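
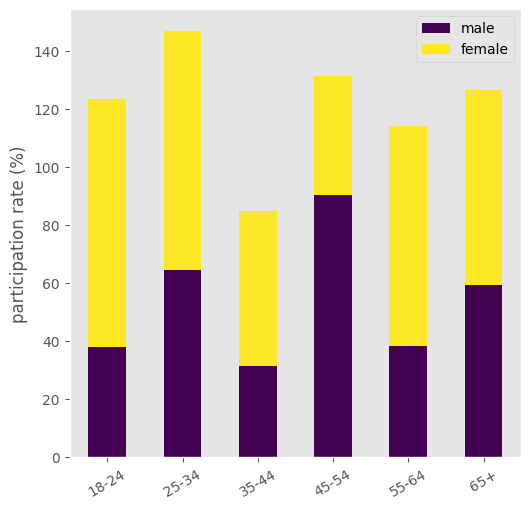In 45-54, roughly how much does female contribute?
female top ≈ 140, bottom ≈ 100; segment ≈ 40.

≈ 40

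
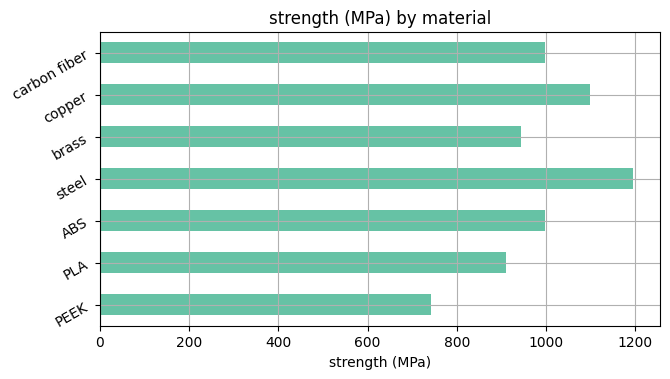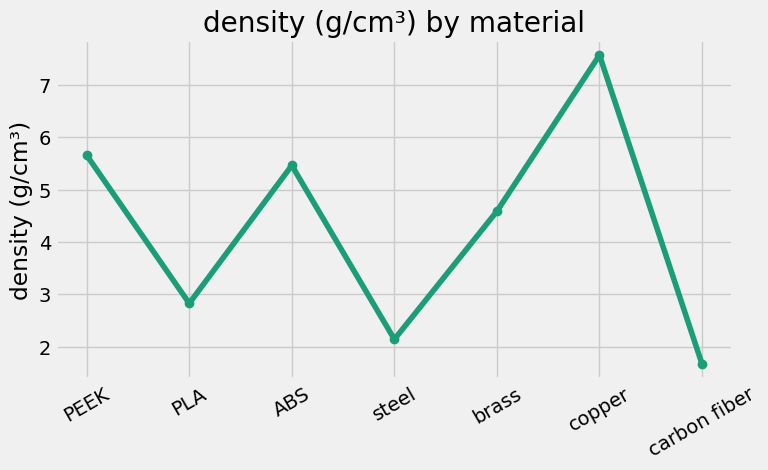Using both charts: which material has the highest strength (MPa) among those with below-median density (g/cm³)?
steel

Chart 2 median density (g/cm³) ≈ 5; below-median materials: PLA, steel, carbon fiber. Among those, steel has the highest strength (MPa) (≈ 1200).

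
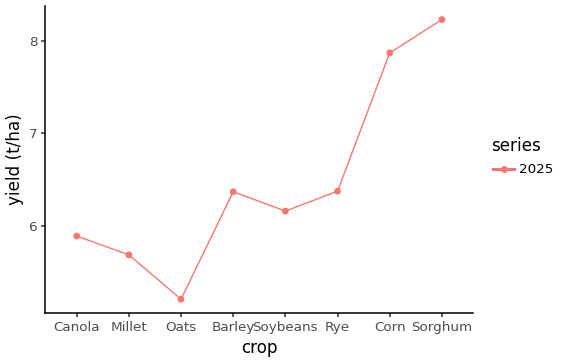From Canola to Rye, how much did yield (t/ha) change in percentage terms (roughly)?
Canola ≈ 6.0, Rye ≈ 6.5; (6.5 − 6.0) / 6.0 ≈ +8.3%.

≈ +8.3%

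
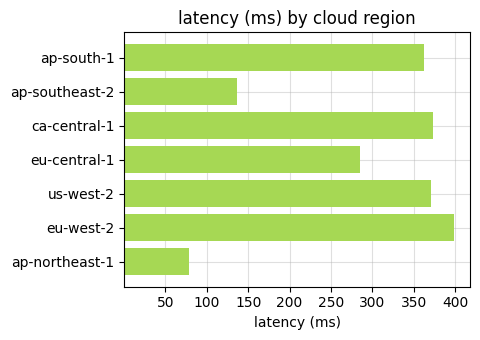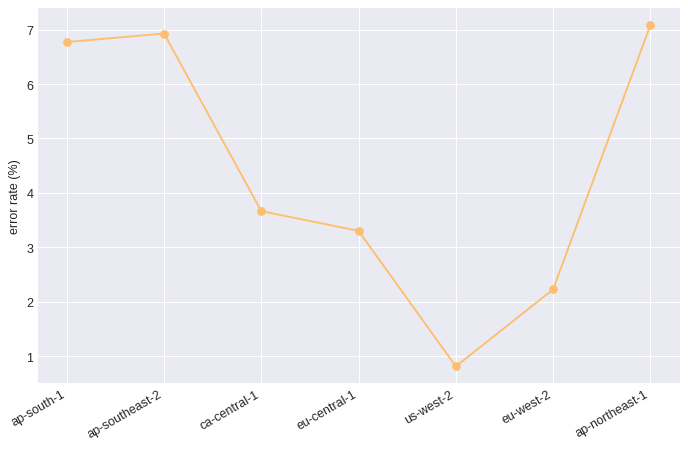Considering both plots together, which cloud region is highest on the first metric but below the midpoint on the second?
Chart 2 median error rate (%) ≈ 4; below-median cloud regions: eu-central-1, us-west-2, eu-west-2. Among those, eu-west-2 has the highest latency (ms) (≈ 400).

eu-west-2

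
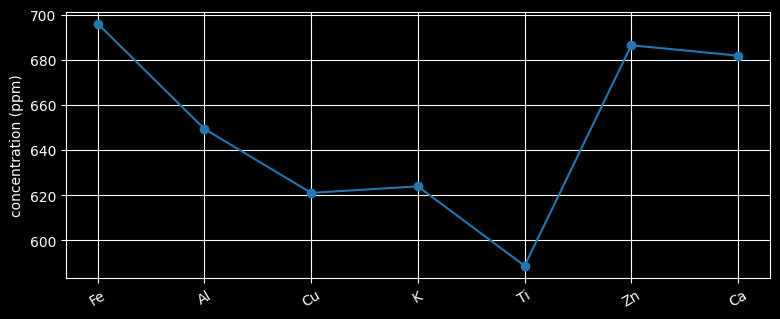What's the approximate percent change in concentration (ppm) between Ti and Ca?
Ti ≈ 590, Ca ≈ 680; (680 − 590) / 590 ≈ +15.3%.

≈ +15.3%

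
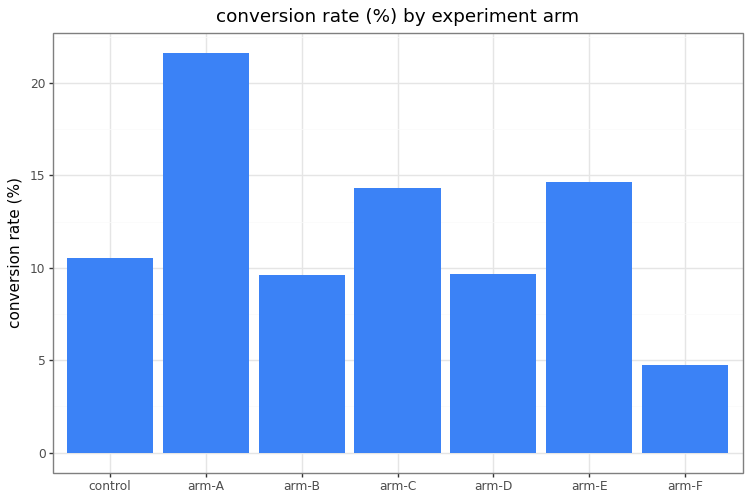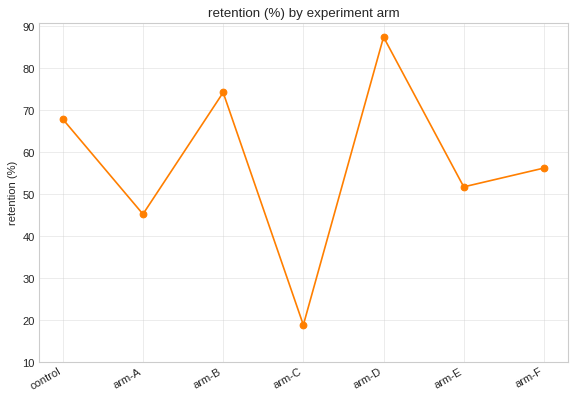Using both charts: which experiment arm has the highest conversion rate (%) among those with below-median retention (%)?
Chart 2 median retention (%) ≈ 60; below-median experiment arms: arm-A, arm-C, arm-E. Among those, arm-A has the highest conversion rate (%) (≈ 22).

arm-A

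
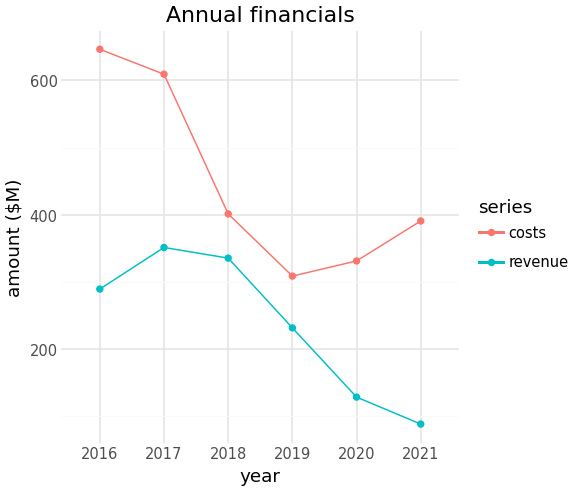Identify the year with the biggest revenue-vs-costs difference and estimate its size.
2016: revenue ≈ 300, costs ≈ 650 → gap ≈ 350. Next-largest (2021) is only ≈ 300.

2016, ≈ 350 $M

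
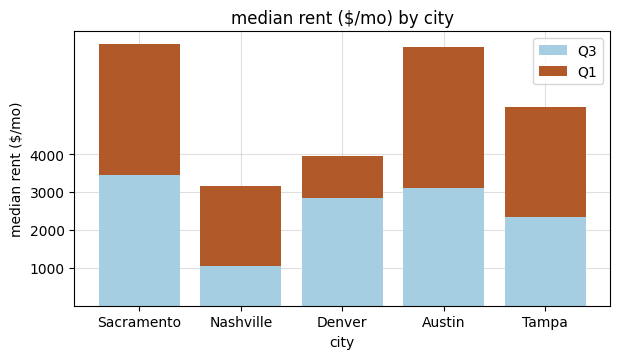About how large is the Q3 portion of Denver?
Q3 top ≈ 3000, bottom ≈ 0; segment ≈ 3000.

≈ 3000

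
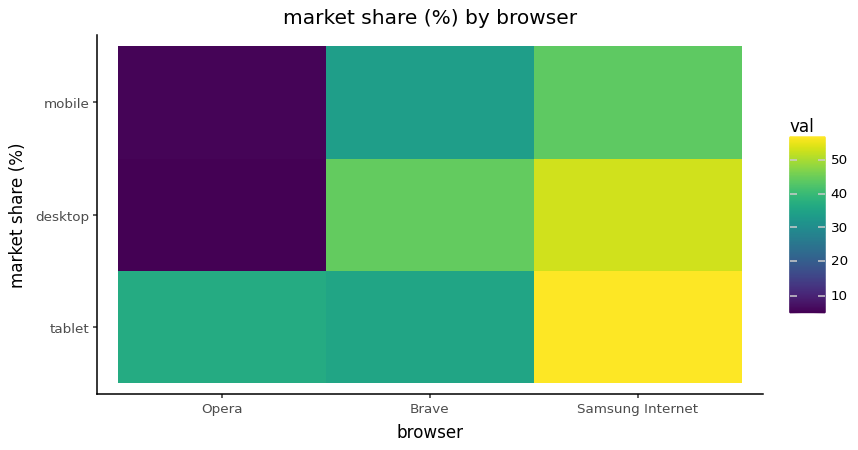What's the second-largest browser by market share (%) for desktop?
Top 3 for desktop: Samsung Internet ≈ 55, Brave ≈ 45, Opera ≈ 5.

Brave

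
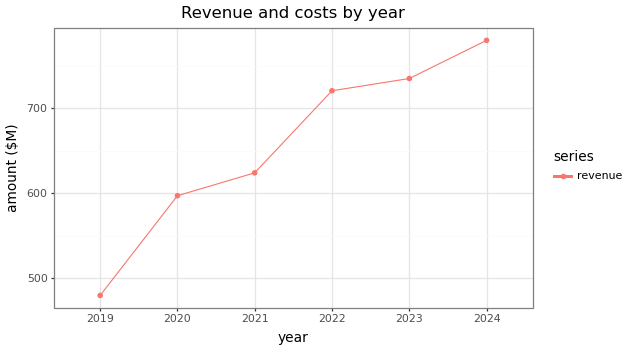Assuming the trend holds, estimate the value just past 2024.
≈ 850

Last three: 700, 750, 800 → slope ≈ 50/step → next ≈ 850.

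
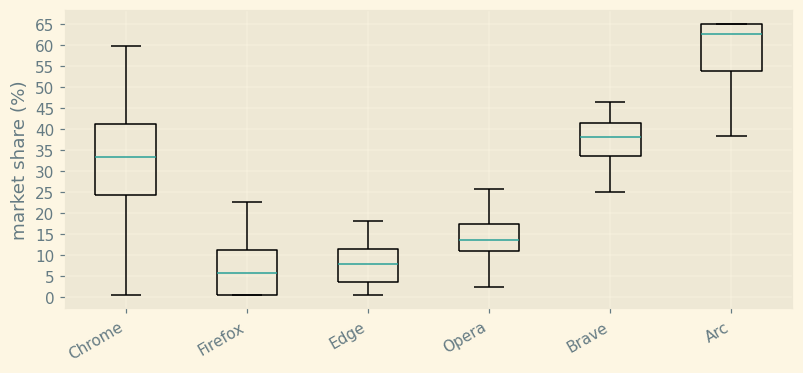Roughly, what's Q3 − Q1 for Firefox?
≈ 10

Q3 ≈ 10, Q1 ≈ 0; IQR ≈ 10.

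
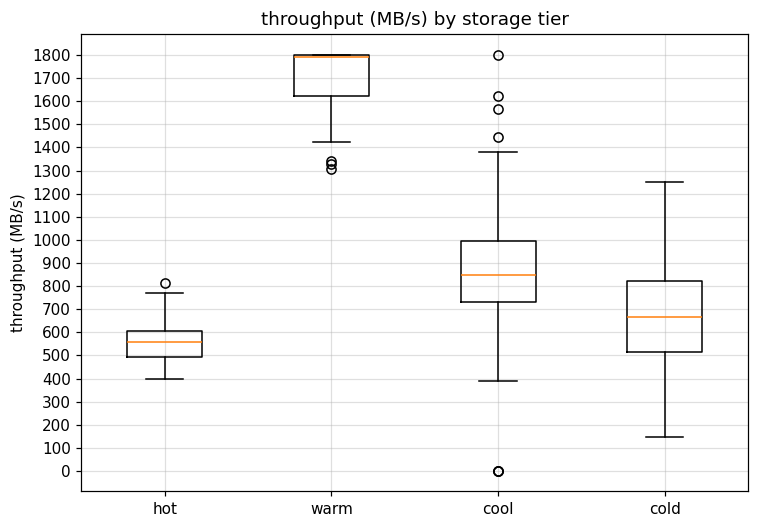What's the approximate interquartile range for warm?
Q3 ≈ 1800, Q1 ≈ 1600; IQR ≈ 200.

≈ 200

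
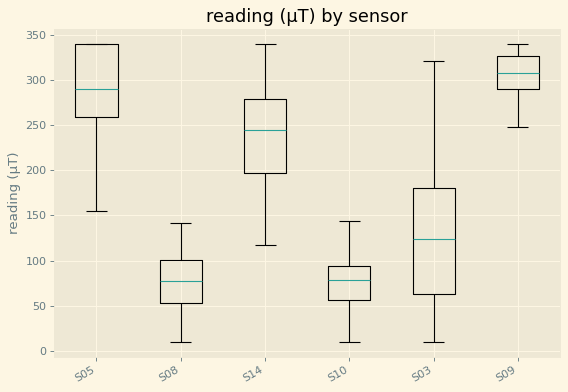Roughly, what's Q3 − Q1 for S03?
Q3 ≈ 175, Q1 ≈ 75; IQR ≈ 100.

≈ 100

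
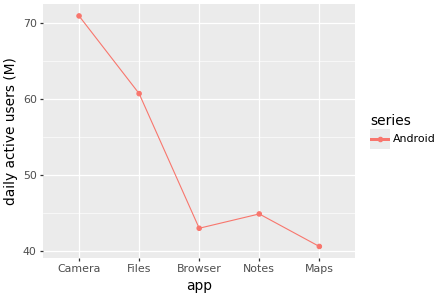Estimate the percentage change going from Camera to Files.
≈ -14.3%

Camera ≈ 70, Files ≈ 60; (60 − 70) / 70 ≈ -14.3%.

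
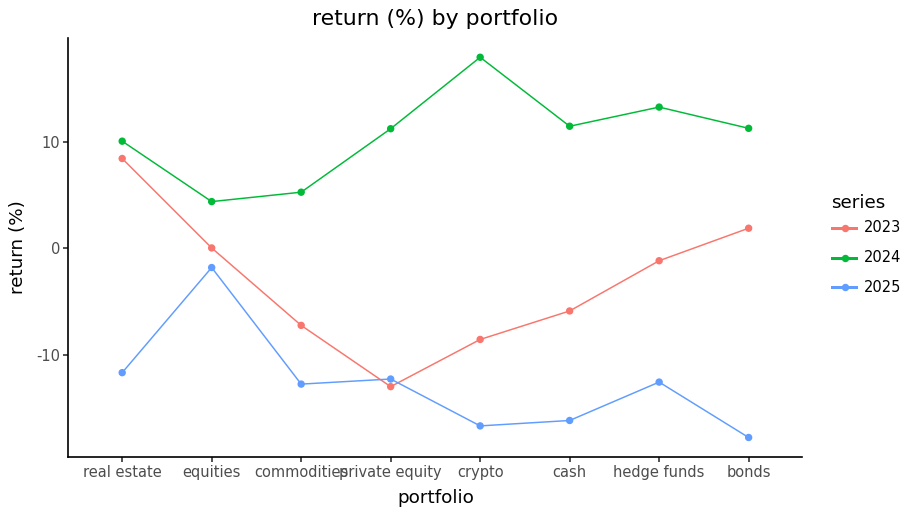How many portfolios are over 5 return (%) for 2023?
Above 5: real estate.

1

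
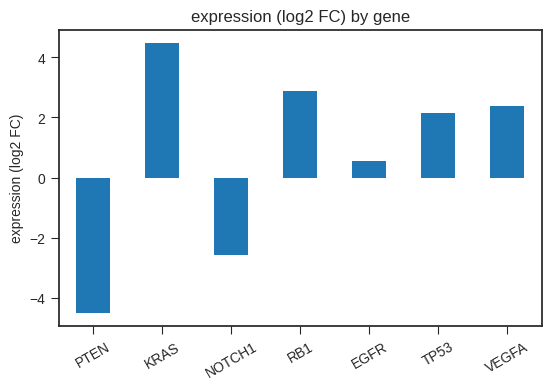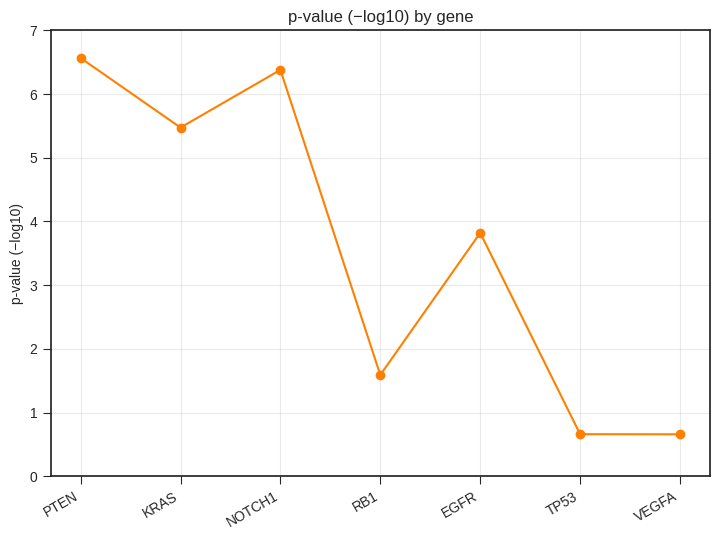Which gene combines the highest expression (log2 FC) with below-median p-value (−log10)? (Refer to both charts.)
RB1

Chart 2 median p-value (−log10) ≈ 4; below-median genes: RB1, TP53, VEGFA. Among those, RB1 has the highest expression (log2 FC) (≈ 3).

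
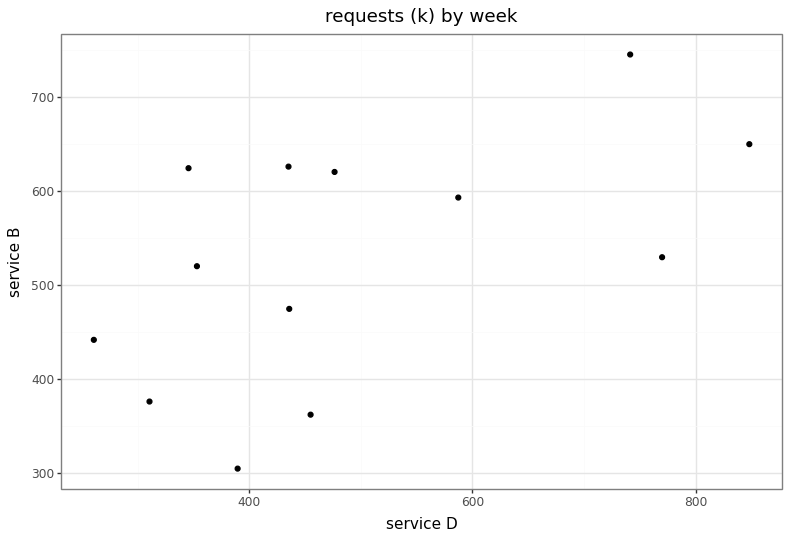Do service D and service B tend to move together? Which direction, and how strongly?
positive, moderate

Points are positively correlated; moderate (|r| ≈ 0.6).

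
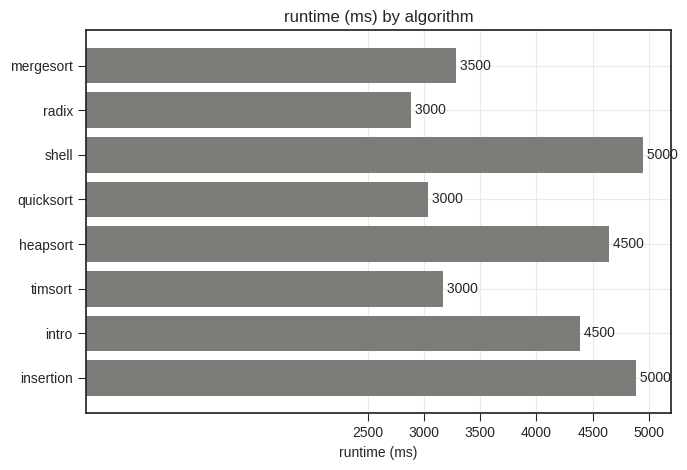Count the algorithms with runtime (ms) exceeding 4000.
4

Above 4000: shell, heapsort, intro, insertion.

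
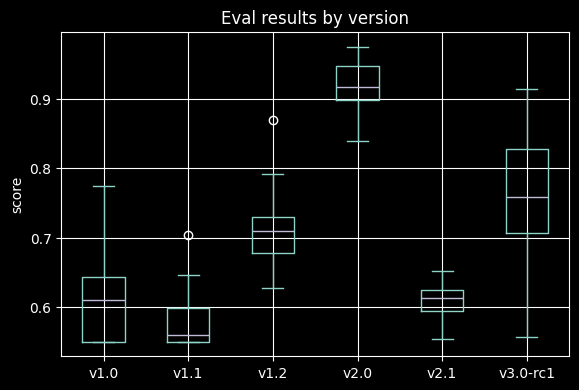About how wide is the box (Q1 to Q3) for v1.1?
Q3 ≈ 0.60, Q1 ≈ 0.55; IQR ≈ 0.05.

≈ 0.05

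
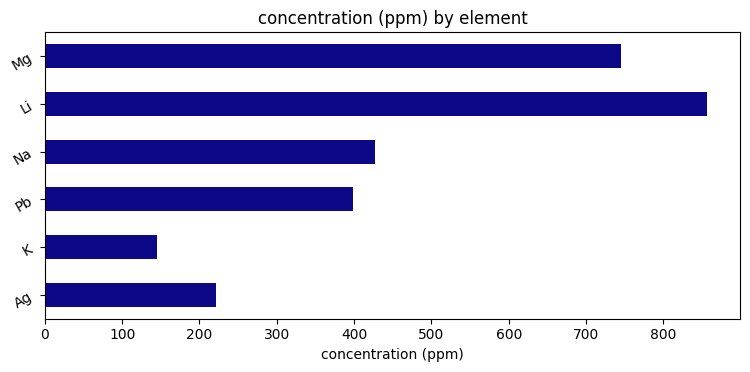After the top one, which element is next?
Mg

Top 3: Li ≈ 900, Mg ≈ 700, Na ≈ 400.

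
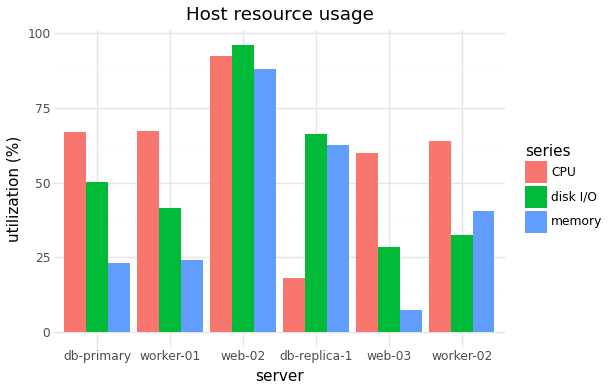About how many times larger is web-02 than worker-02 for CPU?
≈ 1.5×

web-02 ≈ 90, worker-02 ≈ 60; 90/60 ≈ 1.5.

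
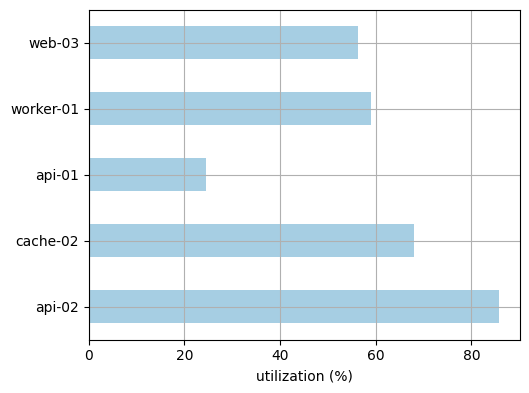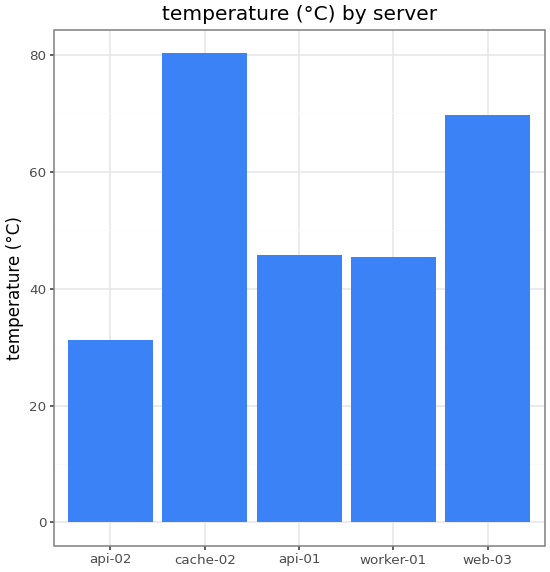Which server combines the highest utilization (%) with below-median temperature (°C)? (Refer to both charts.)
Chart 2 median temperature (°C) ≈ 50; below-median servers: api-02, worker-01. Among those, api-02 has the highest utilization (%) (≈ 90).

api-02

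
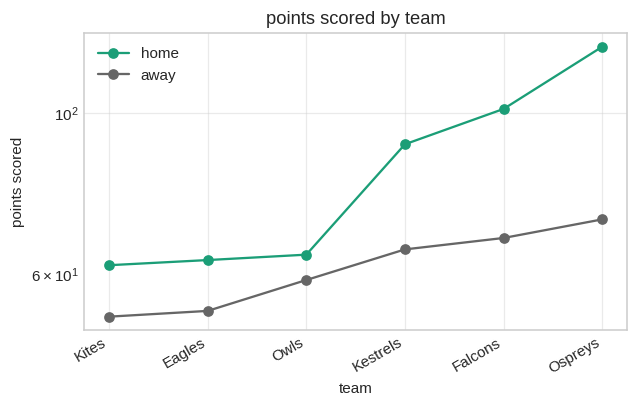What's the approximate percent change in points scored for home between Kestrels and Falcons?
≈ +11.1%

Kestrels ≈ 90, Falcons ≈ 100; (100 − 90) / 90 ≈ +11.1%.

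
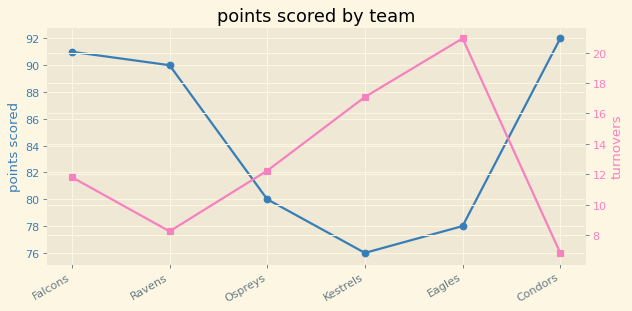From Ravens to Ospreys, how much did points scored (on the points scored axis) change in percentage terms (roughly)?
Ravens ≈ 90, Ospreys ≈ 80; (80 − 90) / 90 ≈ -11.1%.

≈ -11.1%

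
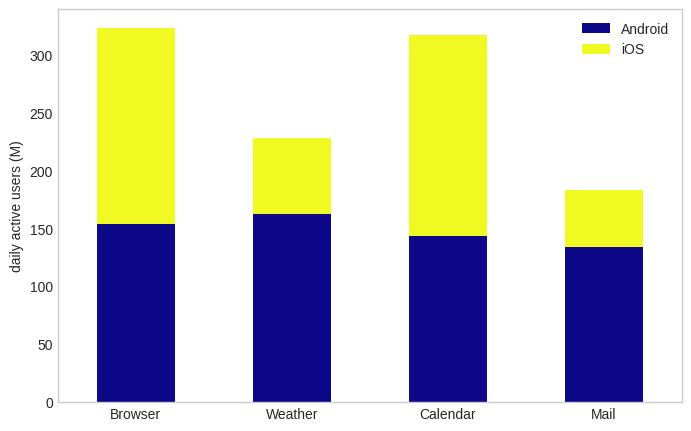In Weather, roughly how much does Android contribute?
≈ 150

Android top ≈ 150, bottom ≈ 0; segment ≈ 150.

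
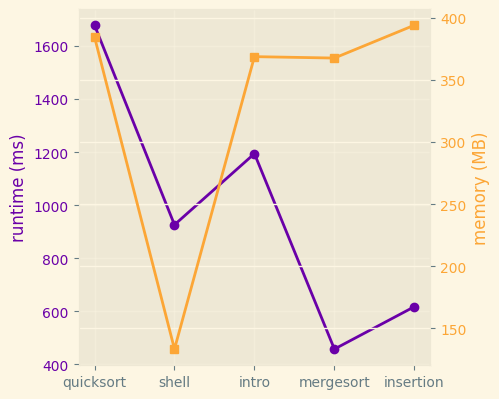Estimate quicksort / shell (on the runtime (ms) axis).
quicksort ≈ 1600, shell ≈ 1000; 1600/1000 ≈ 1.6.

≈ 1.6×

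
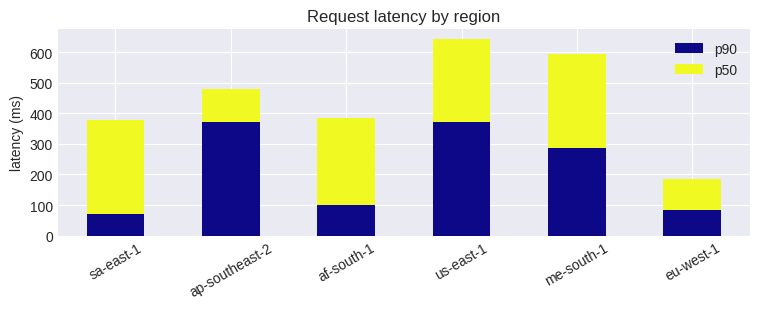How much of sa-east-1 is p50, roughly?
≈ 300

p50 top ≈ 400, bottom ≈ 100; segment ≈ 300.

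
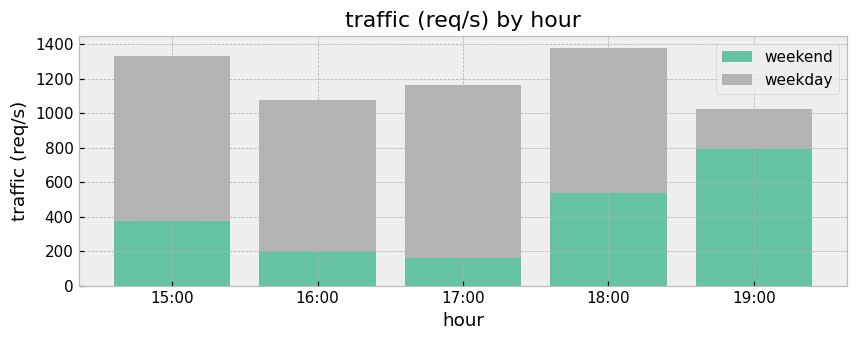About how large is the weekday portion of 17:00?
≈ 1000

weekday top ≈ 1200, bottom ≈ 200; segment ≈ 1000.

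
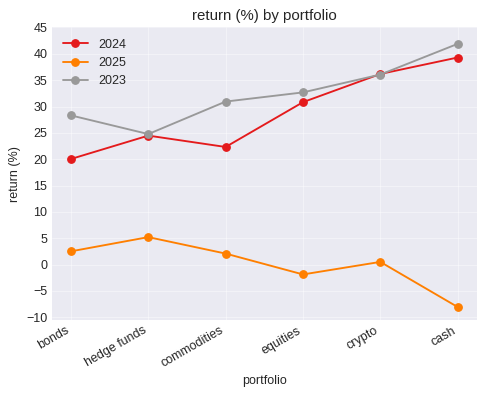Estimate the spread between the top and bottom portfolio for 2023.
Max cash ≈ 40, min hedge funds ≈ 25; range ≈ 15.

≈ 15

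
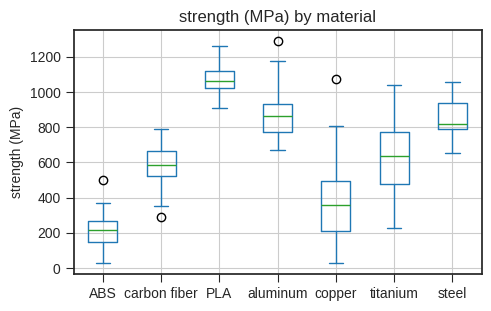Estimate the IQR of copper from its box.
Q3 ≈ 500, Q1 ≈ 200; IQR ≈ 300.

≈ 300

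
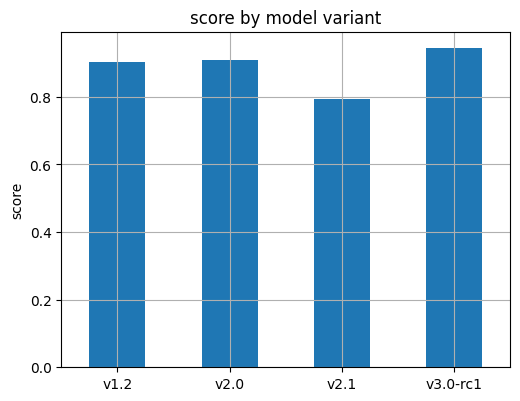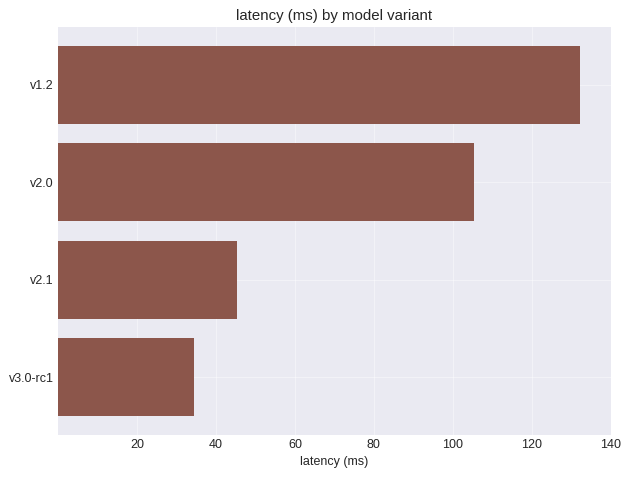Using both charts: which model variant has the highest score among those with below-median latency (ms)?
v3.0-rc1

Chart 2 median latency (ms) ≈ 80; below-median model variants: v2.1, v3.0-rc1. Among those, v3.0-rc1 has the highest score (≈ 0.9).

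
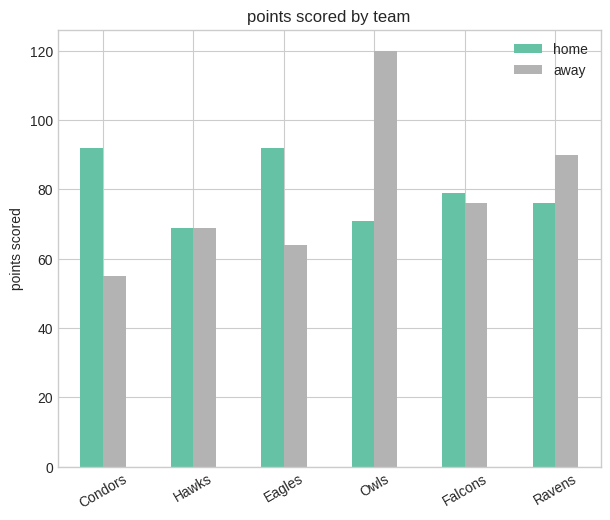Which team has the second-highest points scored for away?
Ravens

Top 3 for away: Owls ≈ 120, Ravens ≈ 90, Falcons ≈ 80.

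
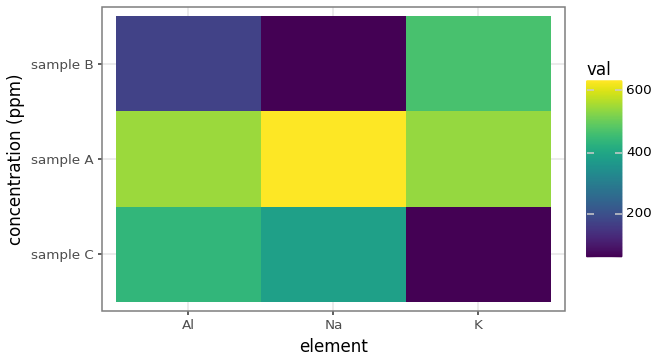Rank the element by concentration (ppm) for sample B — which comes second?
Al

Top 3 for sample B: K ≈ 450, Al ≈ 150, Na ≈ 50.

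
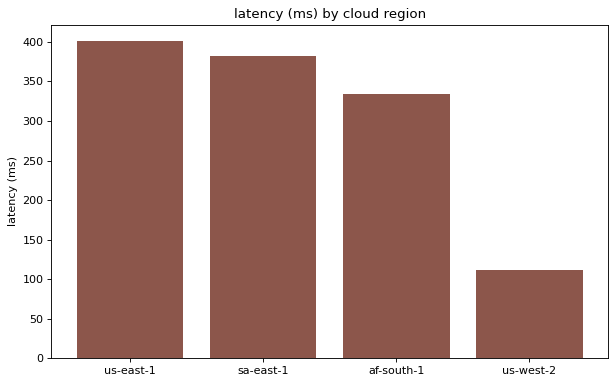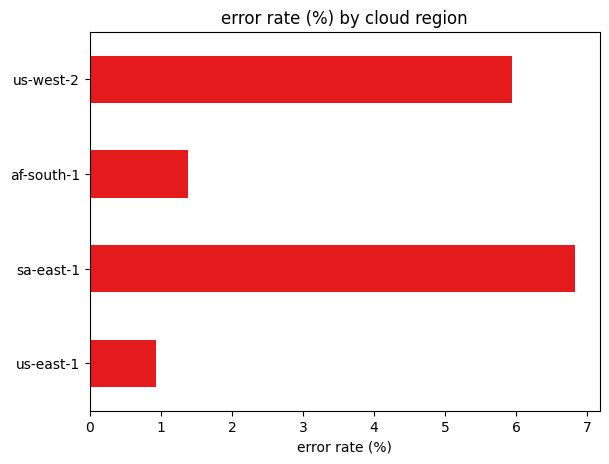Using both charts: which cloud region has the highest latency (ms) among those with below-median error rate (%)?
Chart 2 median error rate (%) ≈ 4; below-median cloud regions: us-east-1, af-south-1. Among those, us-east-1 has the highest latency (ms) (≈ 400).

us-east-1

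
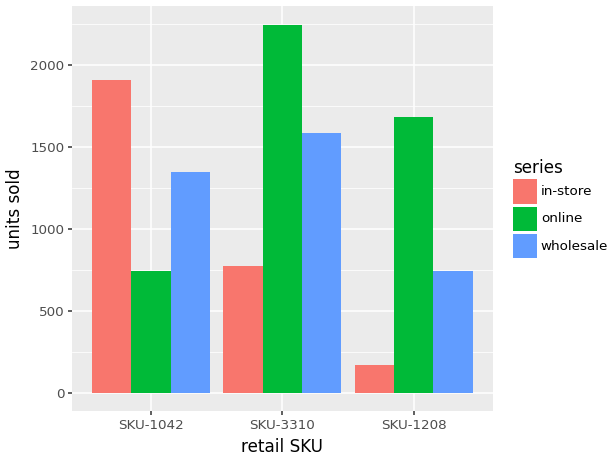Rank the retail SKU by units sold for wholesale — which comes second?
Top 3 for wholesale: SKU-3310 ≈ 1600, SKU-1042 ≈ 1400, SKU-1208 ≈ 800.

SKU-1042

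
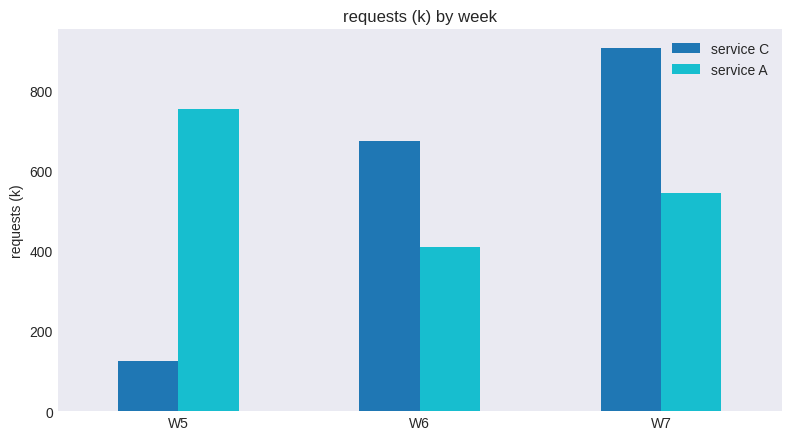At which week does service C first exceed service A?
W5: service C ≈ 100 vs service A ≈ 800 (not yet); W6: service C ≈ 700 vs service A ≈ 400 (first crossover).

W6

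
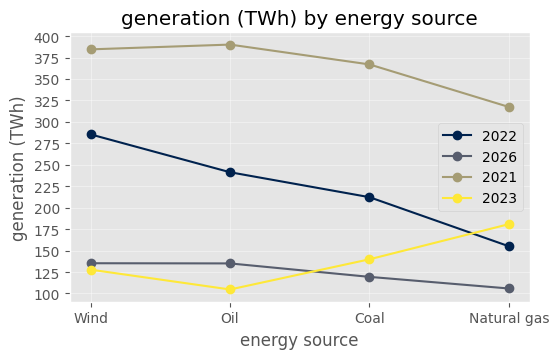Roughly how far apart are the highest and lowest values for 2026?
Max Wind ≈ 125, min Natural gas ≈ 100; range ≈ 25.

≈ 25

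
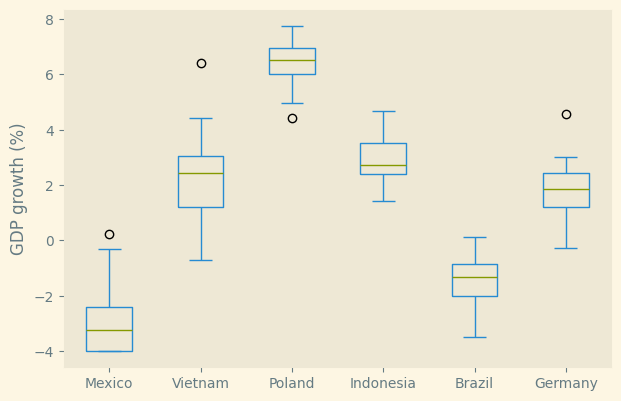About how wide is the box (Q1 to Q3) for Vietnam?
Q3 ≈ 3, Q1 ≈ 1; IQR ≈ 2.

≈ 2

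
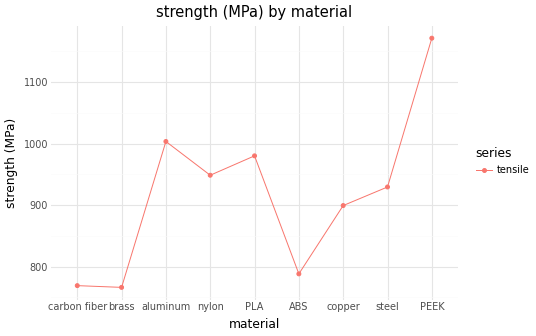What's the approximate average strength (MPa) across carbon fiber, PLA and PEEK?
(750 + 1000 + 1150) / 3 ≈ 967.

≈ 967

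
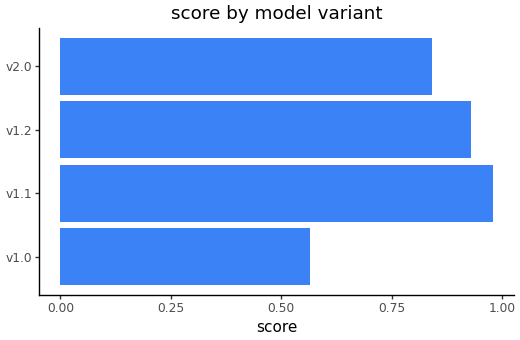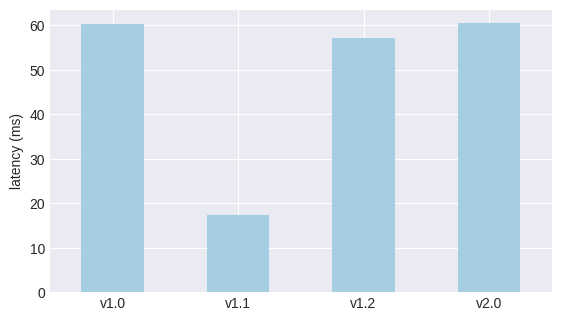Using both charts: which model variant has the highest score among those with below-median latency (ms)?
Chart 2 median latency (ms) ≈ 60; below-median model variants: v1.1, v1.2. Among those, v1.1 has the highest score (≈ 1).

v1.1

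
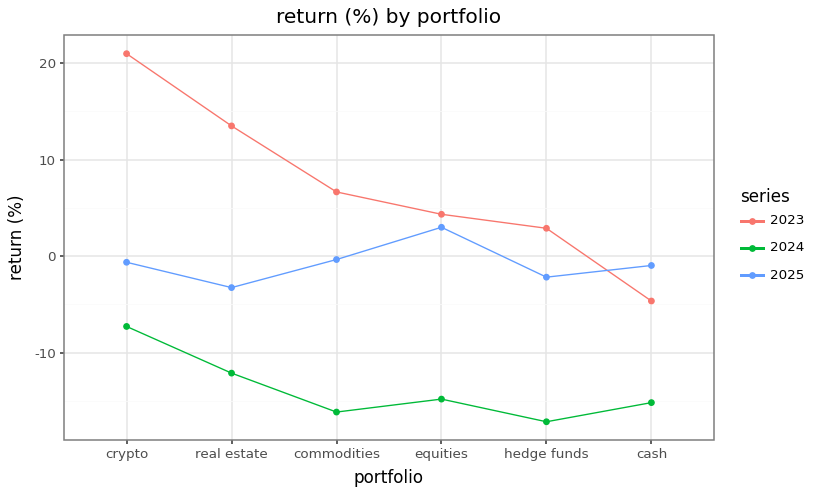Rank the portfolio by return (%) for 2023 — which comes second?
real estate

Top 3 for 2023: crypto ≈ 20, real estate ≈ 15, commodities ≈ 5.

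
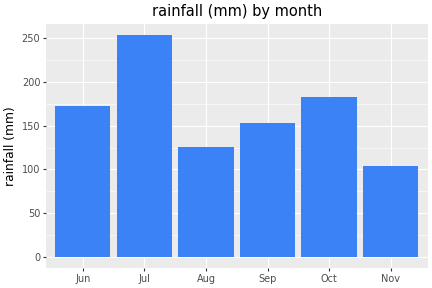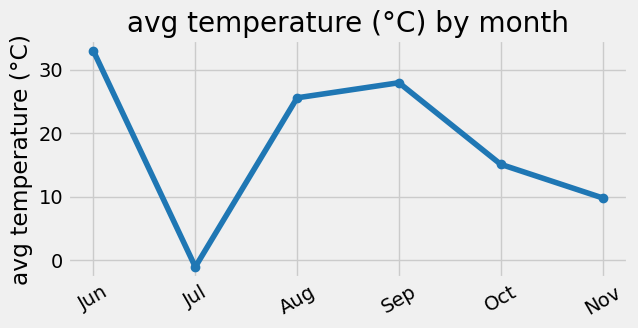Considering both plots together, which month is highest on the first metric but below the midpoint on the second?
Jul

Chart 2 median avg temperature (°C) ≈ 20; below-median months: Jul, Oct, Nov. Among those, Jul has the highest rainfall (mm) (≈ 250).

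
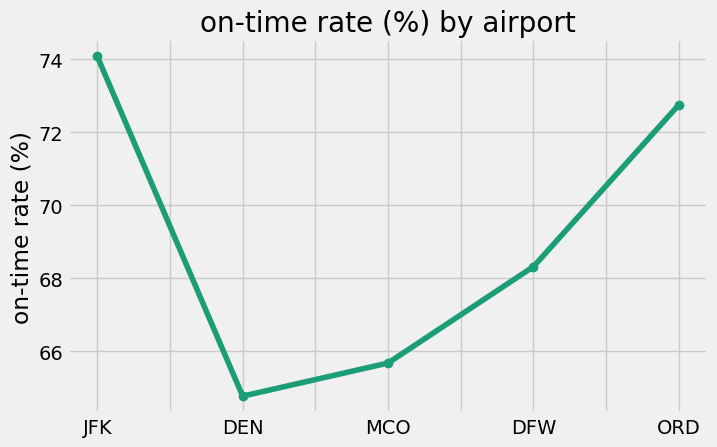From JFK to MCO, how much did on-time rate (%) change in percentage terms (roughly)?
≈ -10.8%

JFK ≈ 74, MCO ≈ 66; (66 − 74) / 74 ≈ -10.8%.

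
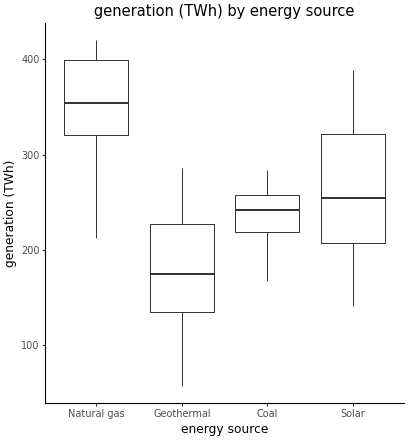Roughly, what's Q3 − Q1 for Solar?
Q3 ≈ 320, Q1 ≈ 200; IQR ≈ 120.

≈ 120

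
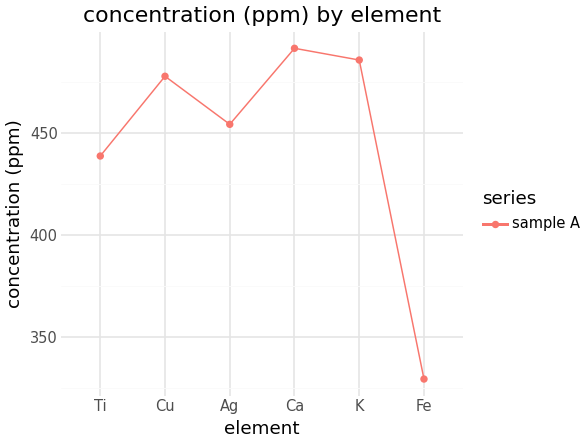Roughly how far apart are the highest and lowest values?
≈ 180

Max Ca ≈ 500, min Fe ≈ 320; range ≈ 180.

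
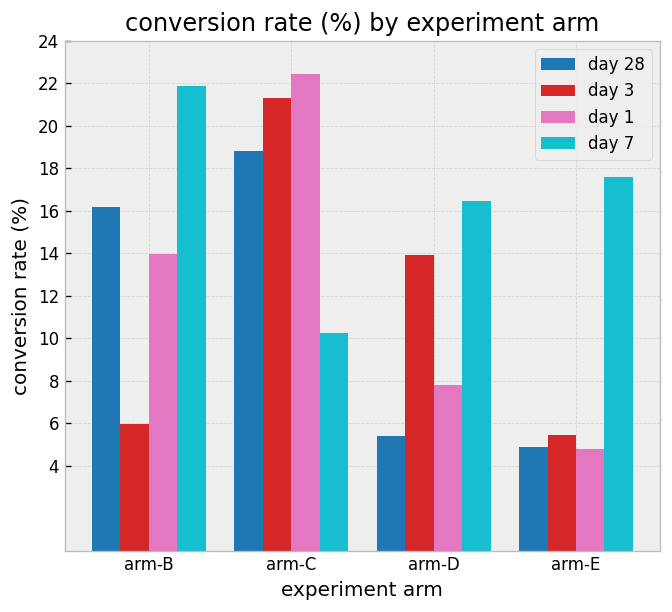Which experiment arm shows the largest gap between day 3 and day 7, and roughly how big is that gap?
arm-B: day 3 ≈ 6, day 7 ≈ 22 → gap ≈ 16. Next-largest (arm-E) is only ≈ 12.

arm-B, ≈ 16 %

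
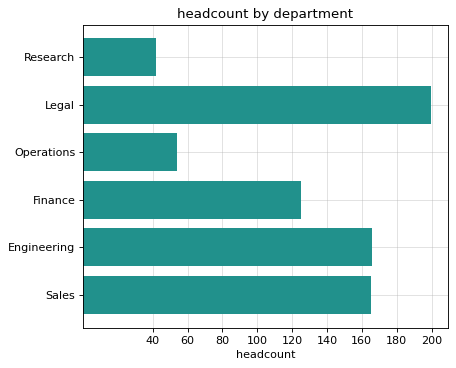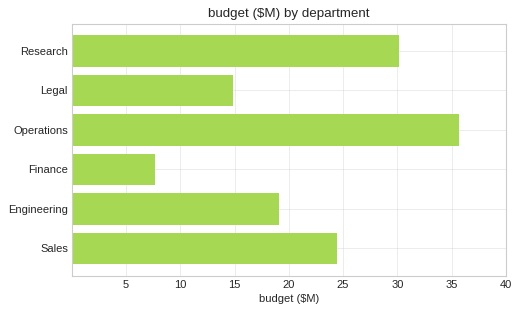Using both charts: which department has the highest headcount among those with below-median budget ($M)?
Legal

Chart 2 median budget ($M) ≈ 20; below-median departments: Legal, Finance, Engineering. Among those, Legal has the highest headcount (≈ 200).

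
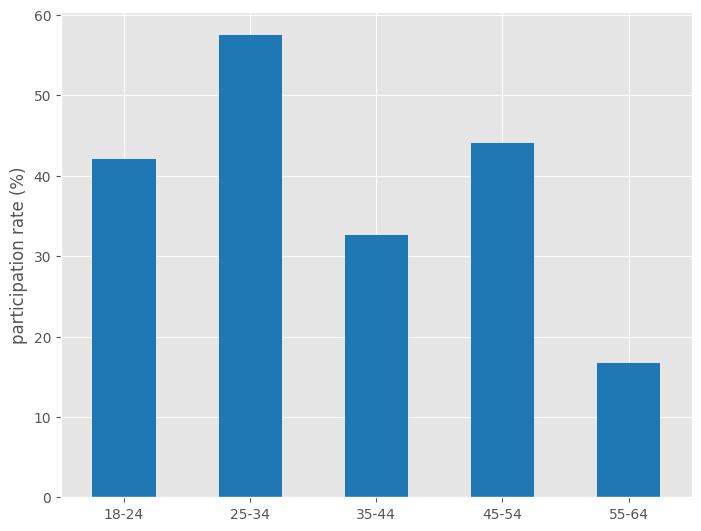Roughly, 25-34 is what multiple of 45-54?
≈ 1.33×

25-34 ≈ 60, 45-54 ≈ 45; 60/45 ≈ 1.33.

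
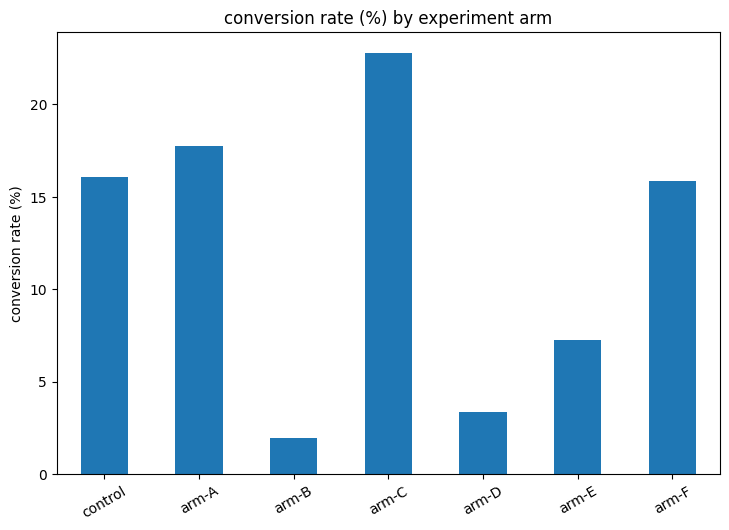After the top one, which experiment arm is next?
arm-A

Top 3: arm-C ≈ 22, arm-A ≈ 18, control ≈ 16.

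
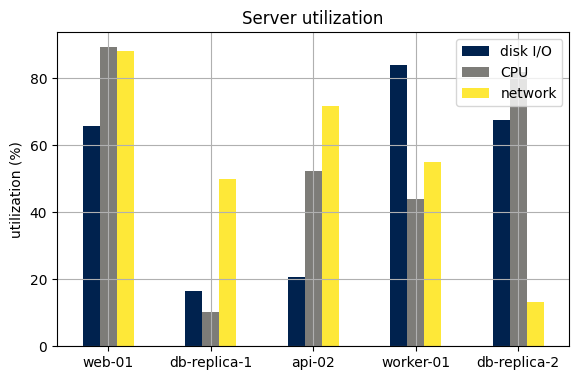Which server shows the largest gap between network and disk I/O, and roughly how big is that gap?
db-replica-2, ≈ 60 %

db-replica-2: network ≈ 10, disk I/O ≈ 70 → gap ≈ 60. Next-largest (api-02) is only ≈ 50.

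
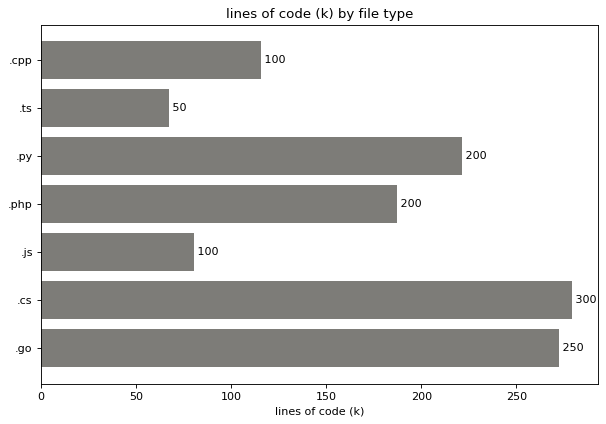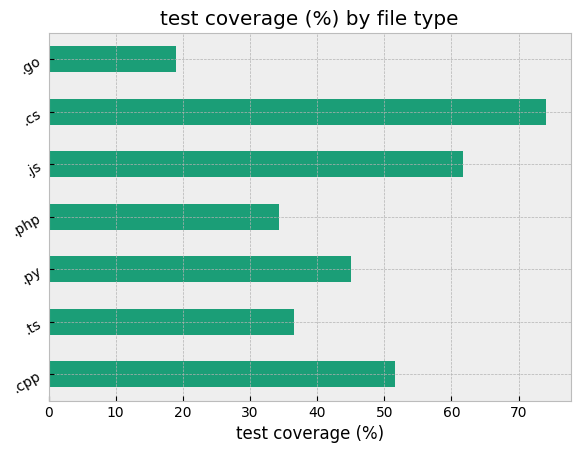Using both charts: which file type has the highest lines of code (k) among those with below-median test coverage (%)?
Chart 2 median test coverage (%) ≈ 50; below-median file types: .ts, .php, .go. Among those, .go has the highest lines of code (k) (≈ 250).

.go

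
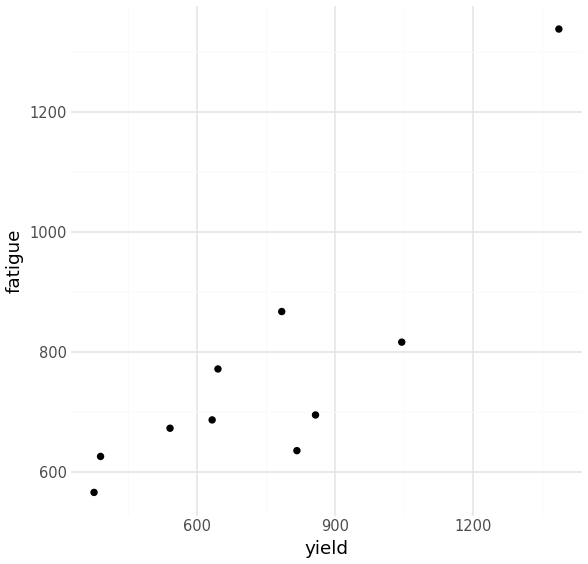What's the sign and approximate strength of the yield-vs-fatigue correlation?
Points are positively correlated; strong (|r| ≈ 0.9).

positive, strong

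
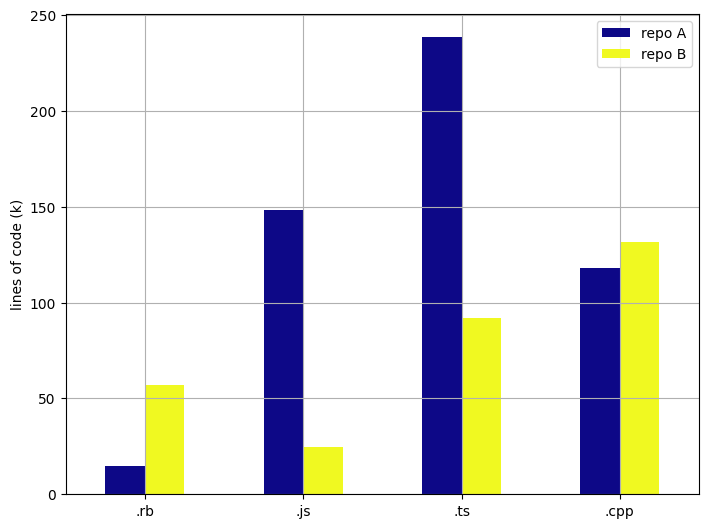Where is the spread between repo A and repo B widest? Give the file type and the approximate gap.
.ts, ≈ 140 k

.ts: repo A ≈ 240, repo B ≈ 100 → gap ≈ 140. Next-largest (.js) is only ≈ 120.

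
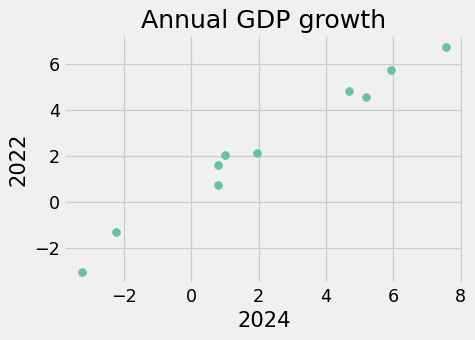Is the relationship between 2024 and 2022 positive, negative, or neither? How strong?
Points are positively correlated; strong (|r| ≈ 1.0).

positive, strong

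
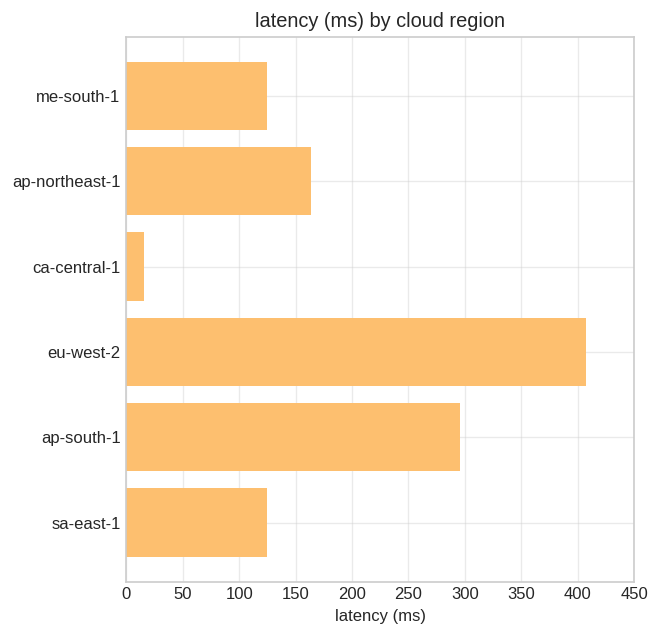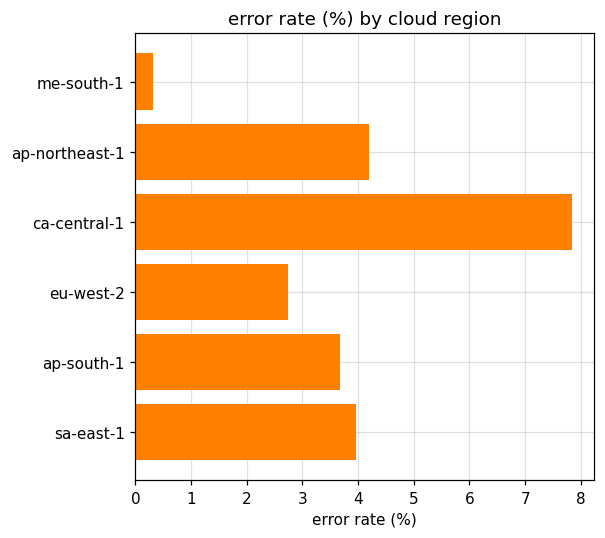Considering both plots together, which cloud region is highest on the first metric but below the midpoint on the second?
eu-west-2

Chart 2 median error rate (%) ≈ 4; below-median cloud regions: me-south-1, eu-west-2, ap-south-1. Among those, eu-west-2 has the highest latency (ms) (≈ 400).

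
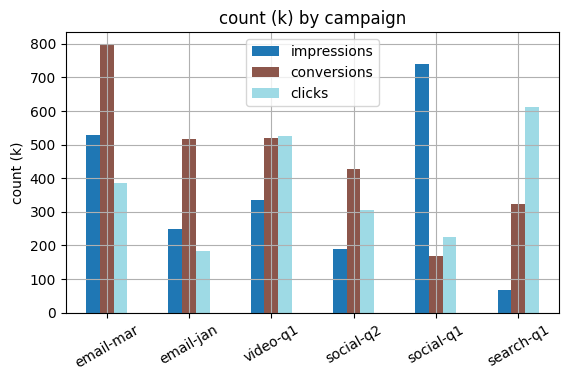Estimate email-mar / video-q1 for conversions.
email-mar ≈ 800, video-q1 ≈ 500; 800/500 ≈ 1.6.

≈ 1.6×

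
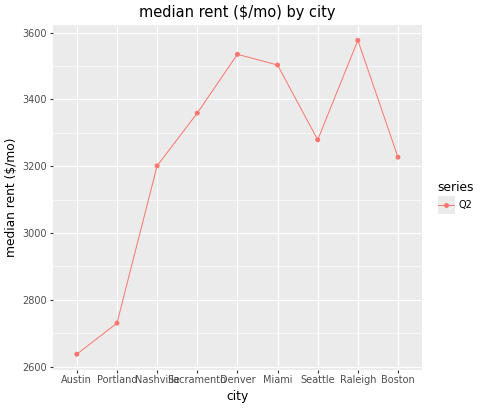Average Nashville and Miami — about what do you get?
≈ 3350

(3200 + 3500) / 2 ≈ 3350.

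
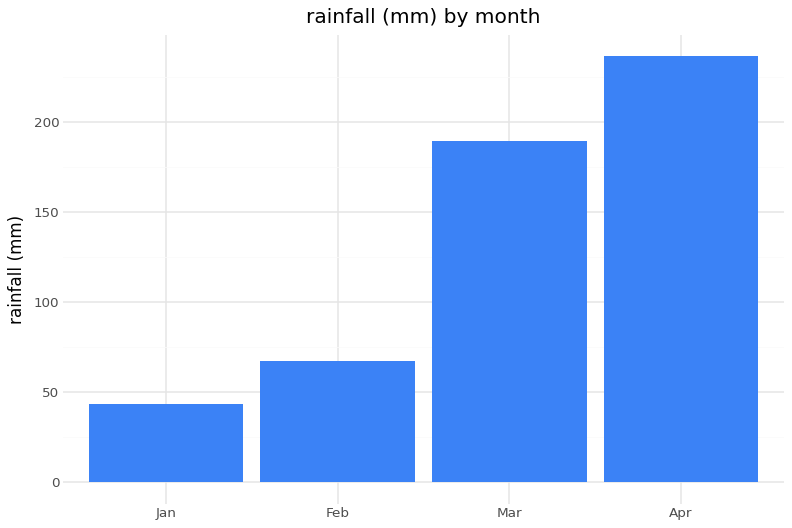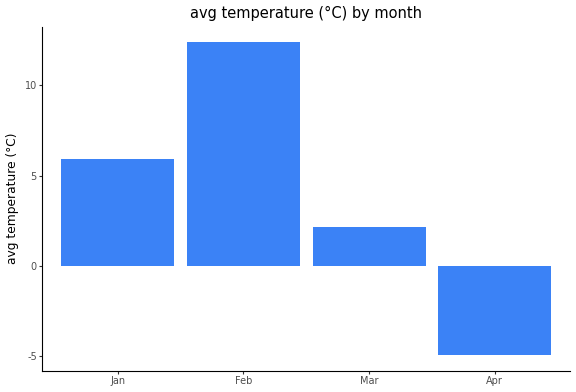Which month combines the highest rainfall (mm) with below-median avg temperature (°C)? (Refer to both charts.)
Chart 2 median avg temperature (°C) ≈ 4; below-median months: Mar, Apr. Among those, Apr has the highest rainfall (mm) (≈ 225).

Apr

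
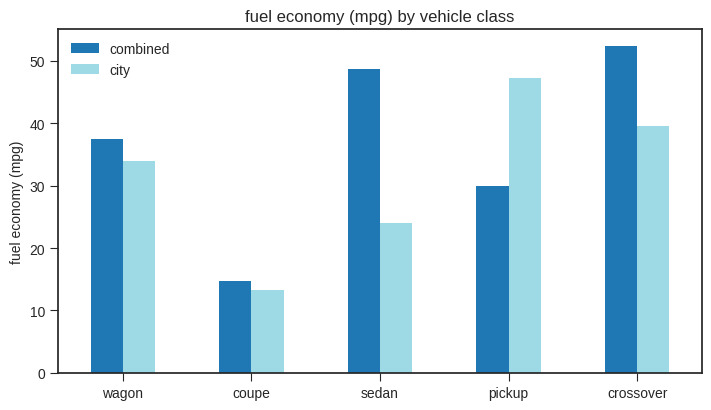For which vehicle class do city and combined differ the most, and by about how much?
sedan: city ≈ 25, combined ≈ 50 → gap ≈ 25. Next-largest (pickup) is only ≈ 15.

sedan, ≈ 25 mpg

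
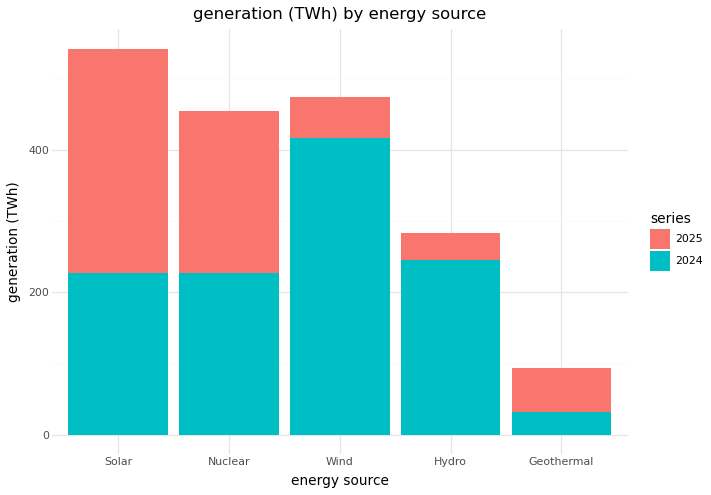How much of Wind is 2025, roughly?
2025 top ≈ 450, bottom ≈ 400; segment ≈ 50.

≈ 50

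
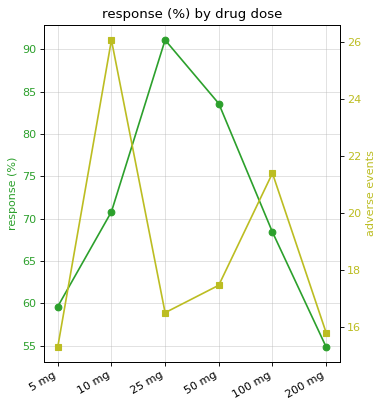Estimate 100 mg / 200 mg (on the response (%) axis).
≈ 1.27×

100 mg ≈ 70, 200 mg ≈ 55; 70/55 ≈ 1.27.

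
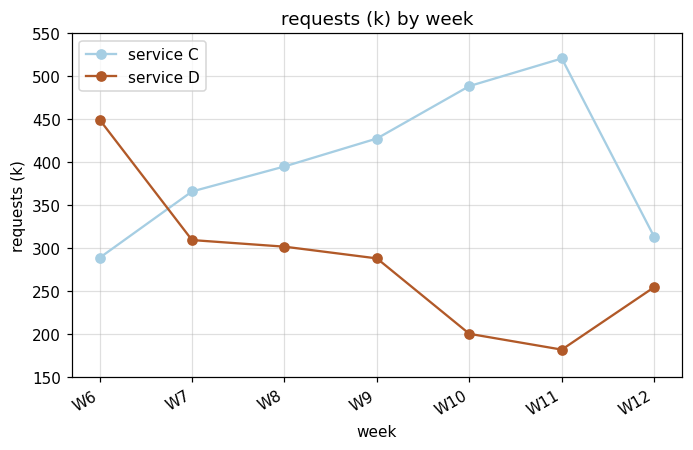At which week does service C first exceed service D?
W6: service C ≈ 300 vs service D ≈ 450 (not yet); W7: service C ≈ 350 vs service D ≈ 300 (first crossover).

W7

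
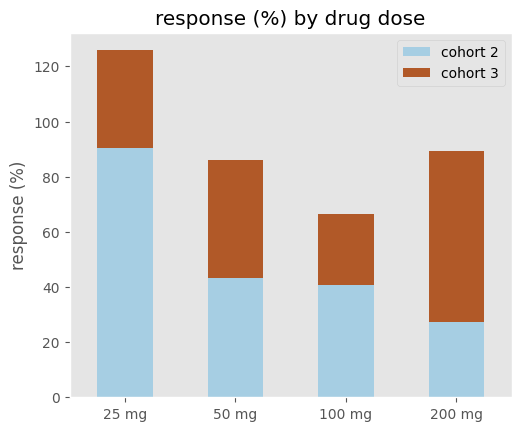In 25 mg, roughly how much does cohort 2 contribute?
cohort 2 top ≈ 100, bottom ≈ 0; segment ≈ 100.

≈ 100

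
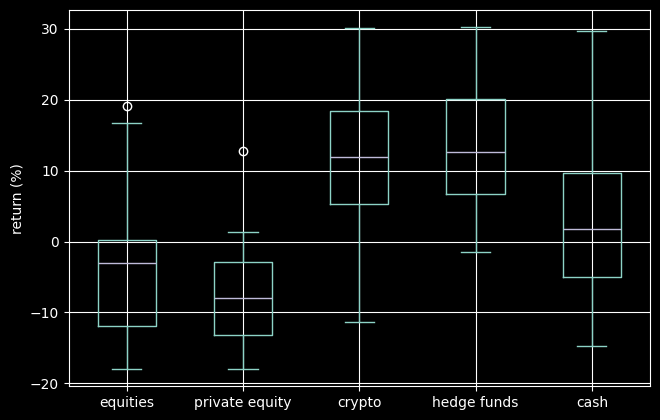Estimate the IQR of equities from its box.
Q3 ≈ 0, Q1 ≈ -12; IQR ≈ 12.

≈ 12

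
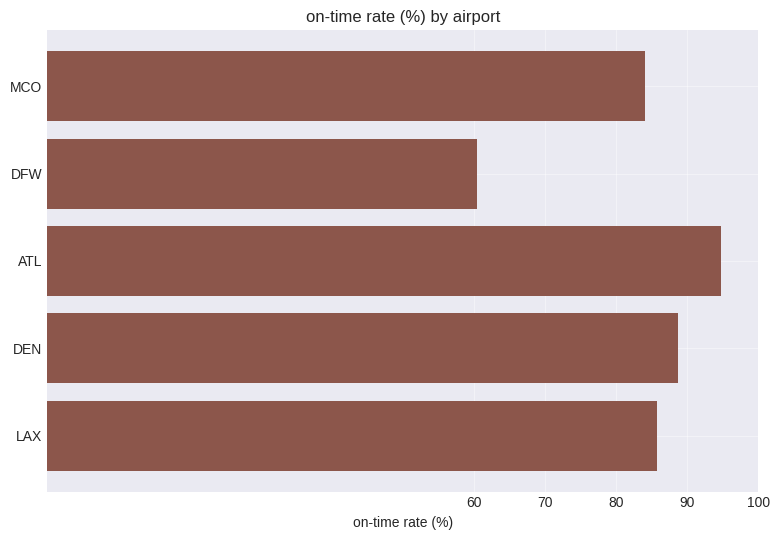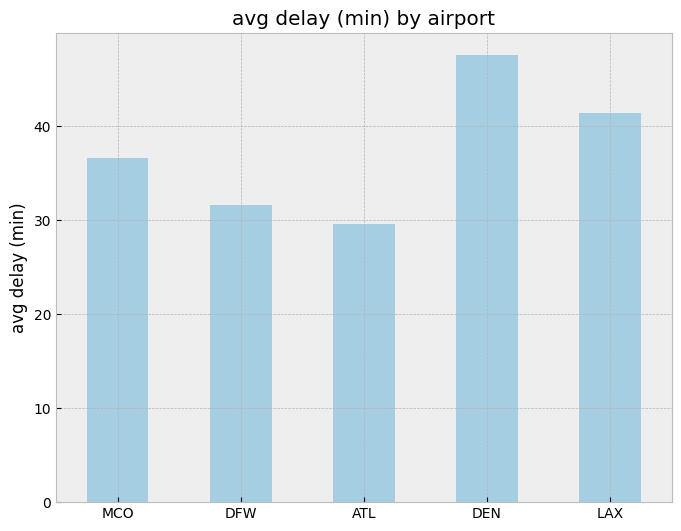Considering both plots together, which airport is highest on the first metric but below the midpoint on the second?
ATL

Chart 2 median avg delay (min) ≈ 35; below-median airports: DFW, ATL. Among those, ATL has the highest on-time rate (%) (≈ 90).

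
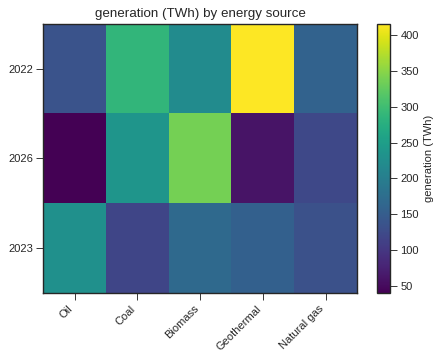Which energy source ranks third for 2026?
Top 4 for 2026: Biomass ≈ 350, Coal ≈ 250, Natural gas ≈ 100, Geothermal ≈ 50.

Natural gas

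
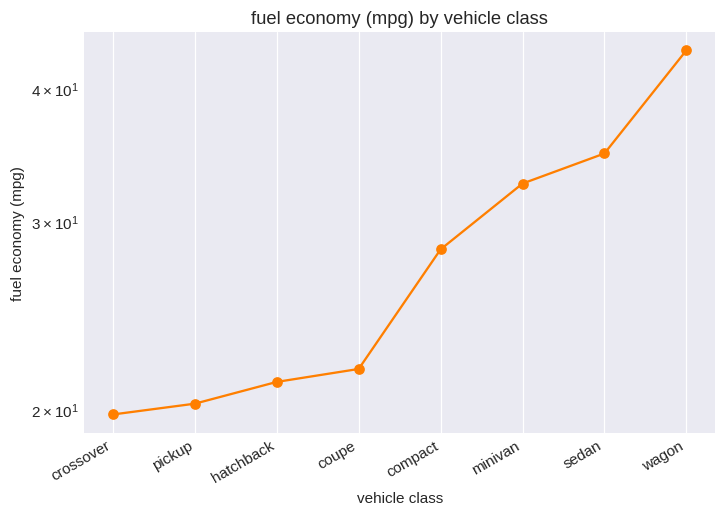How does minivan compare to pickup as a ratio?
minivan ≈ 32, pickup ≈ 20; 32/20 ≈ 1.6.

≈ 1.6×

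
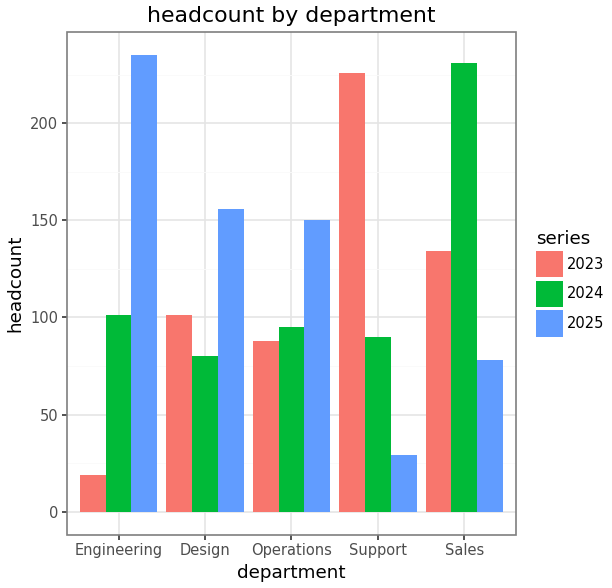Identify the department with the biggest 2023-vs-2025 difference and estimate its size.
Engineering, ≈ 220

Engineering: 2023 ≈ 20, 2025 ≈ 240 → gap ≈ 220. Next-largest (Support) is only ≈ 200.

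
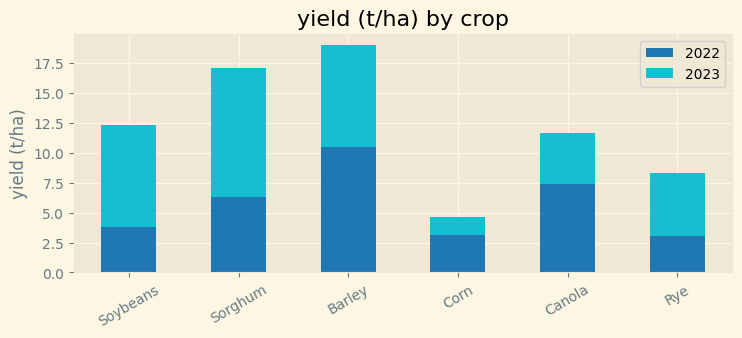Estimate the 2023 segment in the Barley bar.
2023 top ≈ 18, bottom ≈ 10; segment ≈ 8.

≈ 8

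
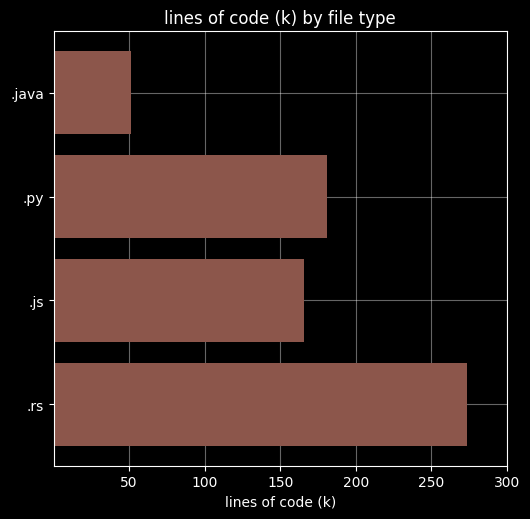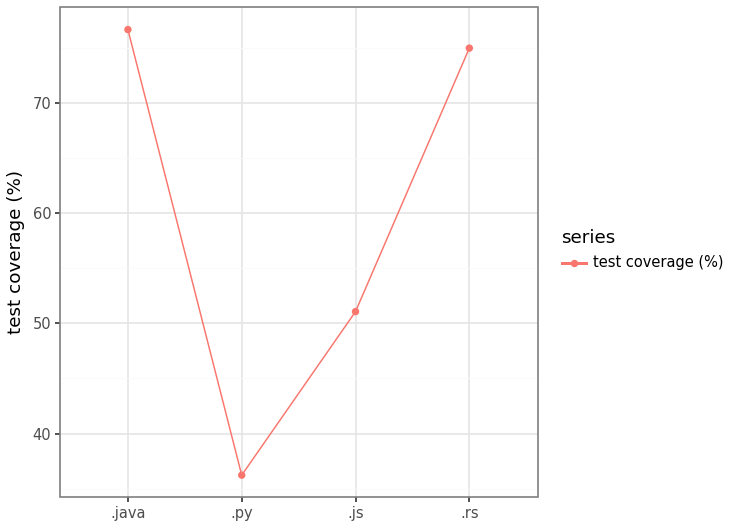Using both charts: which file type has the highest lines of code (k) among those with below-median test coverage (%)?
Chart 2 median test coverage (%) ≈ 60; below-median file types: .py, .js. Among those, .py has the highest lines of code (k) (≈ 200).

.py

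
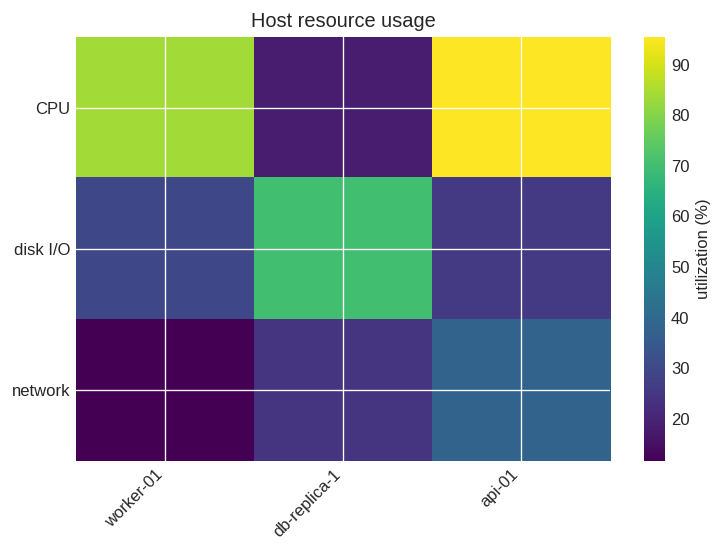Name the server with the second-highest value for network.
Top 3 for network: api-01 ≈ 40, db-replica-1 ≈ 20, worker-01 ≈ 10.

db-replica-1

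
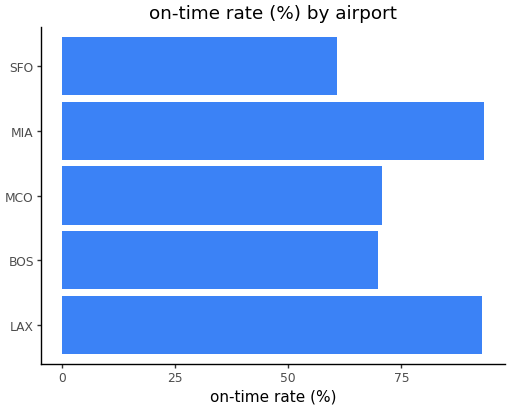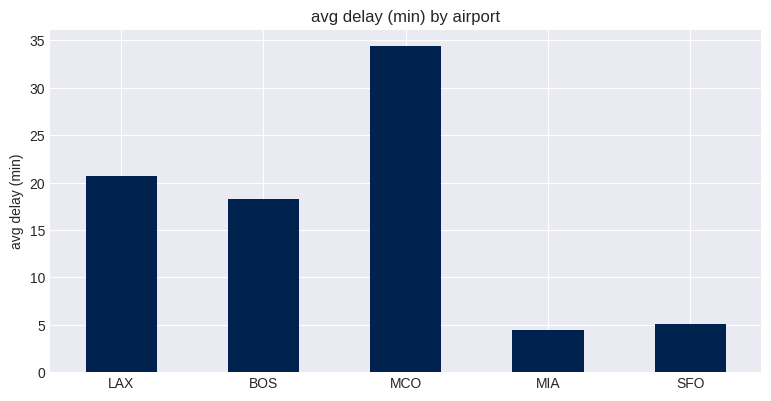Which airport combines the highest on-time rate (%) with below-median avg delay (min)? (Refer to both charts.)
Chart 2 median avg delay (min) ≈ 20; below-median airports: MIA, SFO. Among those, MIA has the highest on-time rate (%) (≈ 90).

MIA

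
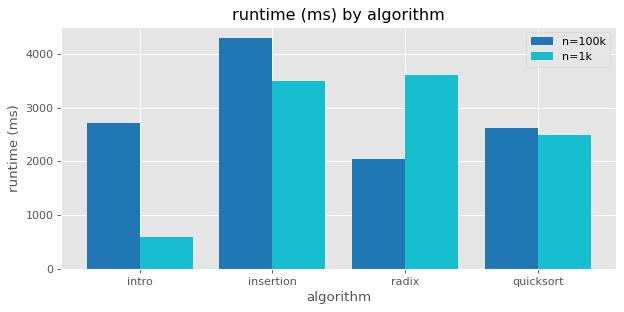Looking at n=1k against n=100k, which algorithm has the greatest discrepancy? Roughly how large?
intro: n=1k ≈ 500, n=100k ≈ 2500 → gap ≈ 2000. Next-largest (radix) is only ≈ 1500.

intro, ≈ 2000 ms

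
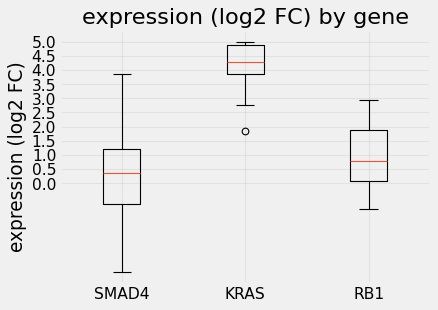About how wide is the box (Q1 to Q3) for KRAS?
Q3 ≈ 5.0, Q1 ≈ 4.0; IQR ≈ 1.0.

≈ 1.0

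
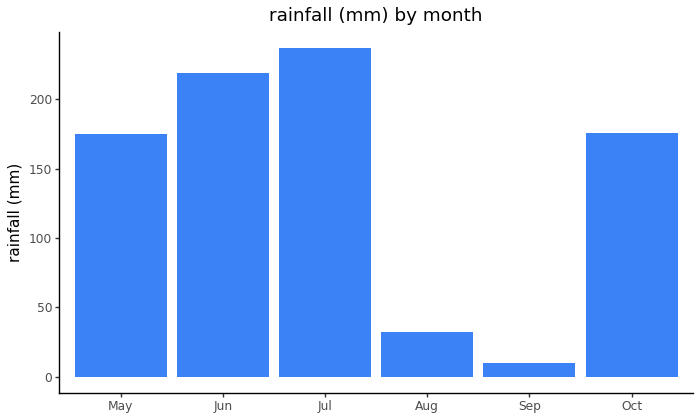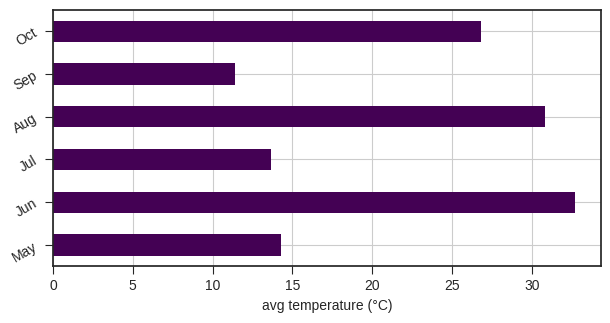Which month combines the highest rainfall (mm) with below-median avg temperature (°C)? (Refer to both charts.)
Jul

Chart 2 median avg temperature (°C) ≈ 20; below-median months: May, Jul, Sep. Among those, Jul has the highest rainfall (mm) (≈ 225).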